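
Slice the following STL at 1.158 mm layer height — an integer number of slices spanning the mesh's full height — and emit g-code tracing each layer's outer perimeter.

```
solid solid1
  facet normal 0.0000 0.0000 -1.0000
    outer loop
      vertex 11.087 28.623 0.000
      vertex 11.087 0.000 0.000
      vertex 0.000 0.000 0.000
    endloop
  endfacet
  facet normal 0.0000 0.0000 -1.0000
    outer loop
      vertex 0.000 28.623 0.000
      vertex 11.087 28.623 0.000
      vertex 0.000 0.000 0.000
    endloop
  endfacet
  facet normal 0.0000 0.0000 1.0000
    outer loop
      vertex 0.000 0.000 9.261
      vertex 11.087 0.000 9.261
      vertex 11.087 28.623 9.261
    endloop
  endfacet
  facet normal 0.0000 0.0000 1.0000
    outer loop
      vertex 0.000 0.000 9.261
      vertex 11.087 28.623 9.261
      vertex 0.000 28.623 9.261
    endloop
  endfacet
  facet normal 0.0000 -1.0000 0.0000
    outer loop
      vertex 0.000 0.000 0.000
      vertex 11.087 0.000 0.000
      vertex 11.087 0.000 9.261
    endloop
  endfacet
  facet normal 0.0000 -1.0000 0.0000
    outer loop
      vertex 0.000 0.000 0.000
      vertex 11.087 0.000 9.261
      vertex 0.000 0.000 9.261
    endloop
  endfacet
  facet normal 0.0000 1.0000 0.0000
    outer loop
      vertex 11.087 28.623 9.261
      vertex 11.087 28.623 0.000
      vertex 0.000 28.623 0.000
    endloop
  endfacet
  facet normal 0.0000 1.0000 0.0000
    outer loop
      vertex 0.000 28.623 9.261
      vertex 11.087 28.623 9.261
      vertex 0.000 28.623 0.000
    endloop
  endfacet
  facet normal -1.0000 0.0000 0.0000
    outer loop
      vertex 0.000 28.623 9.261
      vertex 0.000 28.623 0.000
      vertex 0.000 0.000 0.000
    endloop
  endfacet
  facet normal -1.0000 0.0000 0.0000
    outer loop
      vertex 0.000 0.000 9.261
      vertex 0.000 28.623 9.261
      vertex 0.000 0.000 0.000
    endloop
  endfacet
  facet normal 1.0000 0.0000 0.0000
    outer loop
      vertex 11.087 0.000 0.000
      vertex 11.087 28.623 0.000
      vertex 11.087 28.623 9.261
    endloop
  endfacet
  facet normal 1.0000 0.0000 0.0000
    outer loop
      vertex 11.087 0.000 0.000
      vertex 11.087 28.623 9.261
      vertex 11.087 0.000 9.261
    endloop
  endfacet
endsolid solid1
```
; perimeter-only toolpath
G21 ; units = mm
G90 ; absolute positioning
G28 ; home
; layer 1
G0 Z1.158
G0 X0.000 Y0.000
G1 X11.087 Y0.000
G1 X11.087 Y28.623
G1 X0.000 Y28.623
G1 X0.000 Y0.000
; layer 2
G0 Z2.315
G0 X0.000 Y0.000
G1 X11.087 Y0.000
G1 X11.087 Y28.623
G1 X0.000 Y28.623
G1 X0.000 Y0.000
; layer 3
G0 Z3.473
G0 X0.000 Y0.000
G1 X11.087 Y0.000
G1 X11.087 Y28.623
G1 X0.000 Y28.623
G1 X0.000 Y0.000
; layer 4
G0 Z4.630
G0 X0.000 Y0.000
G1 X11.087 Y0.000
G1 X11.087 Y28.623
G1 X0.000 Y28.623
G1 X0.000 Y0.000
; layer 5
G0 Z5.788
G0 X0.000 Y0.000
G1 X11.087 Y0.000
G1 X11.087 Y28.623
G1 X0.000 Y28.623
G1 X0.000 Y0.000
; layer 6
G0 Z6.946
G0 X0.000 Y0.000
G1 X11.087 Y0.000
G1 X11.087 Y28.623
G1 X0.000 Y28.623
G1 X0.000 Y0.000
; layer 7
G0 Z8.103
G0 X0.000 Y0.000
G1 X11.087 Y0.000
G1 X11.087 Y28.623
G1 X0.000 Y28.623
G1 X0.000 Y0.000
; layer 8
G0 Z9.261
G0 X0.000 Y0.000
G1 X11.087 Y0.000
G1 X11.087 Y28.623
G1 X0.000 Y28.623
G1 X0.000 Y0.000
M2 ; end

The solid is a rectangular box, roughly 11.1 × 28.6 mm footprint and 9.26 mm tall. Slicing at Δz = 1.158 mm — 8 equal slices spanning the solid's height, so layer i sits at z = i·h/8 — gives 8 non-empty perimeters. Each is a 4-segment closed polygon; G0 lifts to the layer z and rapids to the start vertex, then G1 traces the edges.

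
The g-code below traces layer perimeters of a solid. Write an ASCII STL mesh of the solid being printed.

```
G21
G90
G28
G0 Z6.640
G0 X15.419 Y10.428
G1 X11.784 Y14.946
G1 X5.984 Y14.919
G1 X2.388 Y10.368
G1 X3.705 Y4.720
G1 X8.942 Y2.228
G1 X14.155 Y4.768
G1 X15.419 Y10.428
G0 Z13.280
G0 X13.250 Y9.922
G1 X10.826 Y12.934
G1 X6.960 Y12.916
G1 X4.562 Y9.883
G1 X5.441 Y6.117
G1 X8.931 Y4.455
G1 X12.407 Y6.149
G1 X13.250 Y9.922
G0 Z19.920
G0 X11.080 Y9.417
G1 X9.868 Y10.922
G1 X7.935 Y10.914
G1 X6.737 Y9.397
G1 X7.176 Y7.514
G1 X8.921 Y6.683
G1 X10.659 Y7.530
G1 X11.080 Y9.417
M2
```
solid part
  facet normal 0.0000 0.0000 -1.0000
    outer loop
      vertex 5.008 16.922 0.000
      vertex 12.741 16.957 0.000
      vertex 17.589 10.934 0.000
    endloop
  endfacet
  facet normal 0.0000 0.0000 -1.0000
    outer loop
      vertex 0.214 10.854 0.000
      vertex 5.008 16.922 0.000
      vertex 17.589 10.934 0.000
    endloop
  endfacet
  facet normal 0.0000 0.0000 -1.0000
    outer loop
      vertex 1.970 3.323 0.000
      vertex 0.214 10.854 0.000
      vertex 17.589 10.934 0.000
    endloop
  endfacet
  facet normal 0.0000 0.0000 -1.0000
    outer loop
      vertex 8.952 0.000 0.000
      vertex 1.970 3.323 0.000
      vertex 17.589 10.934 0.000
    endloop
  endfacet
  facet normal 0.0000 0.0000 -1.0000
    outer loop
      vertex 15.903 3.387 0.000
      vertex 8.952 0.000 0.000
      vertex 17.589 10.934 0.000
    endloop
  endfacet
  facet normal 0.7457 0.6002 0.2894
    outer loop
      vertex 17.589 10.934 0.000
      vertex 12.741 16.957 0.000
      vertex 8.911 8.911 26.560
    endloop
  endfacet
  facet normal -0.0043 0.9572 0.2894
    outer loop
      vertex 12.741 16.957 0.000
      vertex 5.008 16.922 0.000
      vertex 8.911 8.911 26.560
    endloop
  endfacet
  facet normal -0.7511 0.5934 0.2894
    outer loop
      vertex 5.008 16.922 0.000
      vertex 0.214 10.854 0.000
      vertex 8.911 8.911 26.560
    endloop
  endfacet
  facet normal -0.9322 -0.2174 0.2894
    outer loop
      vertex 0.214 10.854 0.000
      vertex 1.970 3.323 0.000
      vertex 8.911 8.911 26.560
    endloop
  endfacet
  facet normal -0.4114 -0.8643 0.2893
    outer loop
      vertex 1.970 3.323 0.000
      vertex 8.952 0.000 0.000
      vertex 8.911 8.911 26.560
    endloop
  endfacet
  facet normal 0.4193 -0.8605 0.2894
    outer loop
      vertex 8.952 0.000 0.000
      vertex 15.903 3.387 0.000
      vertex 8.911 8.911 26.560
    endloop
  endfacet
  facet normal 0.9342 -0.2087 0.2893
    outer loop
      vertex 15.903 3.387 0.000
      vertex 17.589 10.934 0.000
      vertex 8.911 8.911 26.560
    endloop
  endfacet
endsolid part

The G0 Z moves step by Δz≈6.640 mm. The G1 loops shrink linearly with z, so the solid tapers from its base footprint up to z≈26.6. Closing with a flat bottom cap and the tapered top and triangulating gives 12 facets — a regular 7-sided pyramid, base circumscribed radius ≈ 8.91 mm, apex at z ≈ 26.6 mm.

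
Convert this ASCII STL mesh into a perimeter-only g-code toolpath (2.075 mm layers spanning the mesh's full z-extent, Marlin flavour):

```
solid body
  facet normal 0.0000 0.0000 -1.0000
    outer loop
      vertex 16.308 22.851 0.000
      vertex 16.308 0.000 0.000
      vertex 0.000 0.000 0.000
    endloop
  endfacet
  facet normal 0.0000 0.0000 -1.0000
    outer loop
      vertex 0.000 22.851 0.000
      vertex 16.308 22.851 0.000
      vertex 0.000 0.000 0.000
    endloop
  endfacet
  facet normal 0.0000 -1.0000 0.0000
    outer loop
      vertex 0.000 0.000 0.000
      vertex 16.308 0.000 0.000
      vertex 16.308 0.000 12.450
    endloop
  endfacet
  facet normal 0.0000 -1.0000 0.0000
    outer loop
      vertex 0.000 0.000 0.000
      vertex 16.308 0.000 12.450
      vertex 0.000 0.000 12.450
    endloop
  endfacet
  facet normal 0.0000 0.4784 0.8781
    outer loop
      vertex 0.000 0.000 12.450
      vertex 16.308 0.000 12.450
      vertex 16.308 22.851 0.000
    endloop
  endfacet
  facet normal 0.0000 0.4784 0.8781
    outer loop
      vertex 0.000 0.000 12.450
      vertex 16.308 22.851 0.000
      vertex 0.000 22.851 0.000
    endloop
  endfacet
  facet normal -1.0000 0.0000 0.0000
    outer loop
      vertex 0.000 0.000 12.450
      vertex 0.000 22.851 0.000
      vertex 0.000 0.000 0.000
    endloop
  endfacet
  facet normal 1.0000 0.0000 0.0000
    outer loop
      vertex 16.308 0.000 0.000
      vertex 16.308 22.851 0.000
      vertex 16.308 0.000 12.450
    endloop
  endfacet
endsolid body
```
; perimeter-only toolpath
G21 ; units = mm
G90 ; absolute positioning
G28 ; home
; layer 1
G0 Z2.075
G0 X0.000 Y0.000
G1 X16.308 Y0.000
G1 X16.308 Y19.043
G1 X0.000 Y19.043
G1 X0.000 Y0.000
; layer 2
G0 Z4.150
G0 X0.000 Y0.000
G1 X16.308 Y0.000
G1 X16.308 Y15.234
G1 X0.000 Y15.234
G1 X0.000 Y0.000
; layer 3
G0 Z6.225
G0 X0.000 Y0.000
G1 X16.308 Y0.000
G1 X16.308 Y11.425
G1 X0.000 Y11.425
G1 X0.000 Y0.000
; layer 4
G0 Z8.300
G0 X0.000 Y0.000
G1 X16.308 Y0.000
G1 X16.308 Y7.617
G1 X0.000 Y7.617
G1 X0.000 Y0.000
; layer 5
G0 Z10.375
G0 X0.000 Y0.000
G1 X16.308 Y0.000
G1 X16.308 Y3.809
G1 X0.000 Y3.809
G1 X0.000 Y0.000
M2 ; end

The solid is a wedge (ramp): 16.3 × 22.9 mm base, rising to 12.4 mm along the y=0 edge and sloping linearly to z=0 at y=22.9. Slicing at Δz = 2.075 mm — 6 equal slices spanning the solid's height, so layer i sits at z = i·h/6 — gives 5 non-empty perimeters. Each is a 4-segment closed polygon; G0 lifts to the layer z and rapids to the start vertex, then G1 traces the edges. The cross-section shrinks linearly with z (the slice at the apex is degenerate and omitted).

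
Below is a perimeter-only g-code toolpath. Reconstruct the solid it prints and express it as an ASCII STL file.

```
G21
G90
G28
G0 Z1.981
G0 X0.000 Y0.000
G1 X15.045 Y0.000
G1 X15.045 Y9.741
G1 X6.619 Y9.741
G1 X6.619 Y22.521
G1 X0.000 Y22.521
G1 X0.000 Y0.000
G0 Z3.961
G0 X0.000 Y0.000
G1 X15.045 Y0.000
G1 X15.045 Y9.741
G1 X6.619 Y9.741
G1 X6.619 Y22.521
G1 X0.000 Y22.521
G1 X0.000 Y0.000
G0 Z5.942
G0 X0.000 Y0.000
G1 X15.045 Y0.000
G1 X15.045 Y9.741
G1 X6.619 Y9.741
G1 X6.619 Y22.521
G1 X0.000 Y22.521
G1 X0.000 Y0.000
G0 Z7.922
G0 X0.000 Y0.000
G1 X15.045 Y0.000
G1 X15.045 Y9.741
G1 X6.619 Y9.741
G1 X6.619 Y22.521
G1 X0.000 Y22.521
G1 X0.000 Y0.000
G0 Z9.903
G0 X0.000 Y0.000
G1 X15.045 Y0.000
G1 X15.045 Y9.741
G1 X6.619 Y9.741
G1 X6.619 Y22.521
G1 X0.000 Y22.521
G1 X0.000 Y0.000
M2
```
solid part
  facet normal 0.0000 0.0000 -1.0000
    outer loop
      vertex 15.045 9.741 0.000
      vertex 15.045 0.000 0.000
      vertex 0.000 0.000 0.000
    endloop
  endfacet
  facet normal 0.0000 0.0000 -1.0000
    outer loop
      vertex 6.619 9.741 0.000
      vertex 15.045 9.741 0.000
      vertex 0.000 0.000 0.000
    endloop
  endfacet
  facet normal 0.0000 0.0000 -1.0000
    outer loop
      vertex 6.619 22.521 0.000
      vertex 6.619 9.741 0.000
      vertex 0.000 0.000 0.000
    endloop
  endfacet
  facet normal 0.0000 0.0000 -1.0000
    outer loop
      vertex 0.000 22.521 0.000
      vertex 6.619 22.521 0.000
      vertex 0.000 0.000 0.000
    endloop
  endfacet
  facet normal 0.0000 0.0000 1.0000
    outer loop
      vertex 0.000 0.000 9.903
      vertex 15.045 0.000 9.903
      vertex 15.045 9.741 9.903
    endloop
  endfacet
  facet normal 0.0000 0.0000 1.0000
    outer loop
      vertex 0.000 0.000 9.903
      vertex 15.045 9.741 9.903
      vertex 6.619 9.741 9.903
    endloop
  endfacet
  facet normal 0.0000 0.0000 1.0000
    outer loop
      vertex 0.000 0.000 9.903
      vertex 6.619 9.741 9.903
      vertex 6.619 22.521 9.903
    endloop
  endfacet
  facet normal 0.0000 0.0000 1.0000
    outer loop
      vertex 0.000 0.000 9.903
      vertex 6.619 22.521 9.903
      vertex 0.000 22.521 9.903
    endloop
  endfacet
  facet normal 0.0000 -1.0000 0.0000
    outer loop
      vertex 0.000 0.000 0.000
      vertex 15.045 0.000 0.000
      vertex 15.045 0.000 9.903
    endloop
  endfacet
  facet normal 0.0000 -1.0000 0.0000
    outer loop
      vertex 0.000 0.000 0.000
      vertex 15.045 0.000 9.903
      vertex 0.000 0.000 9.903
    endloop
  endfacet
  facet normal 1.0000 0.0000 0.0000
    outer loop
      vertex 15.045 0.000 0.000
      vertex 15.045 9.741 0.000
      vertex 15.045 9.741 9.903
    endloop
  endfacet
  facet normal 1.0000 0.0000 0.0000
    outer loop
      vertex 15.045 0.000 0.000
      vertex 15.045 9.741 9.903
      vertex 15.045 0.000 9.903
    endloop
  endfacet
  facet normal 0.0000 1.0000 0.0000
    outer loop
      vertex 15.045 9.741 0.000
      vertex 6.619 9.741 0.000
      vertex 6.619 9.741 9.903
    endloop
  endfacet
  facet normal 0.0000 1.0000 0.0000
    outer loop
      vertex 15.045 9.741 0.000
      vertex 6.619 9.741 9.903
      vertex 15.045 9.741 9.903
    endloop
  endfacet
  facet normal 1.0000 0.0000 0.0000
    outer loop
      vertex 6.619 9.741 0.000
      vertex 6.619 22.521 0.000
      vertex 6.619 22.521 9.903
    endloop
  endfacet
  facet normal 1.0000 0.0000 0.0000
    outer loop
      vertex 6.619 9.741 0.000
      vertex 6.619 22.521 9.903
      vertex 6.619 9.741 9.903
    endloop
  endfacet
  facet normal 0.0000 1.0000 0.0000
    outer loop
      vertex 6.619 22.521 0.000
      vertex 0.000 22.521 0.000
      vertex 0.000 22.521 9.903
    endloop
  endfacet
  facet normal 0.0000 1.0000 0.0000
    outer loop
      vertex 6.619 22.521 0.000
      vertex 0.000 22.521 9.903
      vertex 6.619 22.521 9.903
    endloop
  endfacet
  facet normal -1.0000 0.0000 0.0000
    outer loop
      vertex 0.000 22.521 0.000
      vertex 0.000 0.000 0.000
      vertex 0.000 0.000 9.903
    endloop
  endfacet
  facet normal -1.0000 0.0000 0.0000
    outer loop
      vertex 0.000 22.521 0.000
      vertex 0.000 0.000 9.903
      vertex 0.000 22.521 9.903
    endloop
  endfacet
endsolid part

The G0 Z moves step by Δz≈1.981 mm. Every layer's G1 loop is the same polygon, so the solid is a straight extrusion of it from z=0 to z≈9.9. Closing with flat bottom and top caps and triangulating gives 20 facets — an L-shaped prism: outer 15 × 22.5 mm, arm thicknesses ≈ 9.74 mm (horizontal) and 6.62 mm (vertical), extruded 9.9 mm in z.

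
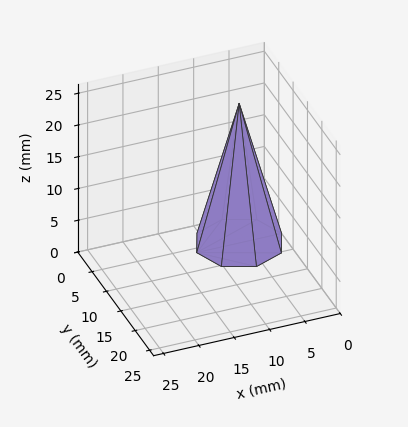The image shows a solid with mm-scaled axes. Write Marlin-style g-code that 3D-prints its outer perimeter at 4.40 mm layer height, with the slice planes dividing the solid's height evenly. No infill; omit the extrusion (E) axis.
Reading the render: the shape is a regular 8-sided pyramid, base circumscribed radius ≈ 6 mm, apex at z ≈ 22 mm (dimensions read to the nearest mm from the axis ticks). For the g-code, the solid's height is divided into equal slices at the stated Δz and each level perimeter traced with G1 moves after a G0 lift.

; perimeter-only toolpath
G21 ; units = mm
G90 ; absolute positioning
G28 ; home
; layer 1
G0 Z4.40
G0 X10.80 Y6.00
G1 X9.39 Y9.39
G1 X6.00 Y10.80
G1 X2.61 Y9.39
G1 X1.20 Y6.00
G1 X2.61 Y2.61
G1 X6.00 Y1.20
G1 X9.39 Y2.61
G1 X10.80 Y6.00
; layer 2
G0 Z8.80
G0 X9.60 Y6.00
G1 X8.54 Y8.54
G1 X6.00 Y9.60
G1 X3.46 Y8.54
G1 X2.40 Y6.00
G1 X3.46 Y3.46
G1 X6.00 Y2.40
G1 X8.54 Y3.46
G1 X9.60 Y6.00
; layer 3
G0 Z13.20
G0 X8.40 Y6.00
G1 X7.70 Y7.70
G1 X6.00 Y8.40
G1 X4.30 Y7.70
G1 X3.60 Y6.00
G1 X4.30 Y4.30
G1 X6.00 Y3.60
G1 X7.70 Y4.30
G1 X8.40 Y6.00
; layer 4
G0 Z17.60
G0 X7.20 Y6.00
G1 X6.85 Y6.85
G1 X6.00 Y7.20
G1 X5.15 Y6.85
G1 X4.80 Y6.00
G1 X5.15 Y5.15
G1 X6.00 Y4.80
G1 X6.85 Y5.15
G1 X7.20 Y6.00
M2 ; end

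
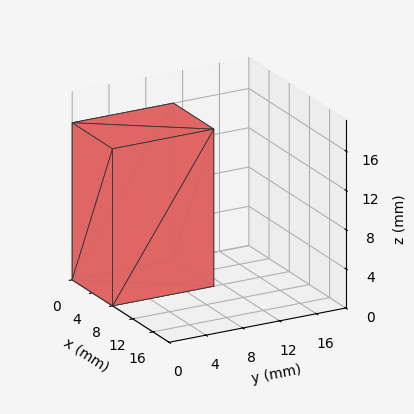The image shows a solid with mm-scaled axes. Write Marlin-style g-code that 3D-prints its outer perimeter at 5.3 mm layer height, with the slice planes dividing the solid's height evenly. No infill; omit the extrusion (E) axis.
Reading the render: the shape is a rectangular box, roughly 8 × 11 mm footprint and 16 mm tall (dimensions read to the nearest mm from the axis ticks). For the g-code, the solid's height is divided into equal slices at the stated Δz and each level perimeter traced with G1 moves after a G0 lift.

; perimeter-only toolpath
G21 ; units = mm
G90 ; absolute positioning
G28 ; home
; layer 1
G0 Z5.3
G0 X0.0 Y0.0
G1 X8.0 Y0.0
G1 X8.0 Y11.0
G1 X0.0 Y11.0
G1 X0.0 Y0.0
; layer 2
G0 Z10.7
G0 X0.0 Y0.0
G1 X8.0 Y0.0
G1 X8.0 Y11.0
G1 X0.0 Y11.0
G1 X0.0 Y0.0
; layer 3
G0 Z16.0
G0 X0.0 Y0.0
G1 X8.0 Y0.0
G1 X8.0 Y11.0
G1 X0.0 Y11.0
G1 X0.0 Y0.0
M2 ; end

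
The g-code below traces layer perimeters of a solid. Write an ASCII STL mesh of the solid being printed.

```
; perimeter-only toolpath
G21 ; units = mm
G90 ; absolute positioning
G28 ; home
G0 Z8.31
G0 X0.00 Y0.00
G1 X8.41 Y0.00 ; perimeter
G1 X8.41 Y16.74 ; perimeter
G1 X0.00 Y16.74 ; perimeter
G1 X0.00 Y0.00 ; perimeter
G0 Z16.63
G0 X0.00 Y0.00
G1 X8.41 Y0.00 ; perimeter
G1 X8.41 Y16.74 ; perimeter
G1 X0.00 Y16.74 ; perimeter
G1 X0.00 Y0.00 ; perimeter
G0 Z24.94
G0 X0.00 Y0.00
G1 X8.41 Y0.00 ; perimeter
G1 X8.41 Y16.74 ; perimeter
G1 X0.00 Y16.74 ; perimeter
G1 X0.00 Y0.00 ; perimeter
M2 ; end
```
solid part
  facet normal 0.0000 0.0000 -1.0000
    outer loop
      vertex 8.41 16.74 0.00
      vertex 8.41 0.00 0.00
      vertex 0.00 0.00 0.00
    endloop
  endfacet
  facet normal 0.0000 0.0000 -1.0000
    outer loop
      vertex 0.00 16.74 0.00
      vertex 8.41 16.74 0.00
      vertex 0.00 0.00 0.00
    endloop
  endfacet
  facet normal 0.0000 0.0000 1.0000
    outer loop
      vertex 0.00 0.00 24.94
      vertex 8.41 0.00 24.94
      vertex 8.41 16.74 24.94
    endloop
  endfacet
  facet normal 0.0000 0.0000 1.0000
    outer loop
      vertex 0.00 0.00 24.94
      vertex 8.41 16.74 24.94
      vertex 0.00 16.74 24.94
    endloop
  endfacet
  facet normal 0.0000 -1.0000 0.0000
    outer loop
      vertex 0.00 0.00 0.00
      vertex 8.41 0.00 0.00
      vertex 8.41 0.00 24.94
    endloop
  endfacet
  facet normal 0.0000 -1.0000 0.0000
    outer loop
      vertex 0.00 0.00 0.00
      vertex 8.41 0.00 24.94
      vertex 0.00 0.00 24.94
    endloop
  endfacet
  facet normal 0.0000 1.0000 0.0000
    outer loop
      vertex 8.41 16.74 24.94
      vertex 8.41 16.74 0.00
      vertex 0.00 16.74 0.00
    endloop
  endfacet
  facet normal 0.0000 1.0000 0.0000
    outer loop
      vertex 0.00 16.74 24.94
      vertex 8.41 16.74 24.94
      vertex 0.00 16.74 0.00
    endloop
  endfacet
  facet normal -1.0000 0.0000 0.0000
    outer loop
      vertex 0.00 16.74 24.94
      vertex 0.00 16.74 0.00
      vertex 0.00 0.00 0.00
    endloop
  endfacet
  facet normal -1.0000 0.0000 0.0000
    outer loop
      vertex 0.00 0.00 24.94
      vertex 0.00 16.74 24.94
      vertex 0.00 0.00 0.00
    endloop
  endfacet
  facet normal 1.0000 0.0000 0.0000
    outer loop
      vertex 8.41 0.00 0.00
      vertex 8.41 16.74 0.00
      vertex 8.41 16.74 24.94
    endloop
  endfacet
  facet normal 1.0000 0.0000 0.0000
    outer loop
      vertex 8.41 0.00 0.00
      vertex 8.41 16.74 24.94
      vertex 8.41 0.00 24.94
    endloop
  endfacet
endsolid part

The G0 Z moves step by Δz≈8.31 mm. Every layer's G1 loop is the same polygon, so the solid is a straight extrusion of it from z=0 to z≈24.9. Closing with flat bottom and top caps and triangulating gives 12 facets — a rectangular box, roughly 8.41 × 16.7 mm footprint and 24.9 mm tall.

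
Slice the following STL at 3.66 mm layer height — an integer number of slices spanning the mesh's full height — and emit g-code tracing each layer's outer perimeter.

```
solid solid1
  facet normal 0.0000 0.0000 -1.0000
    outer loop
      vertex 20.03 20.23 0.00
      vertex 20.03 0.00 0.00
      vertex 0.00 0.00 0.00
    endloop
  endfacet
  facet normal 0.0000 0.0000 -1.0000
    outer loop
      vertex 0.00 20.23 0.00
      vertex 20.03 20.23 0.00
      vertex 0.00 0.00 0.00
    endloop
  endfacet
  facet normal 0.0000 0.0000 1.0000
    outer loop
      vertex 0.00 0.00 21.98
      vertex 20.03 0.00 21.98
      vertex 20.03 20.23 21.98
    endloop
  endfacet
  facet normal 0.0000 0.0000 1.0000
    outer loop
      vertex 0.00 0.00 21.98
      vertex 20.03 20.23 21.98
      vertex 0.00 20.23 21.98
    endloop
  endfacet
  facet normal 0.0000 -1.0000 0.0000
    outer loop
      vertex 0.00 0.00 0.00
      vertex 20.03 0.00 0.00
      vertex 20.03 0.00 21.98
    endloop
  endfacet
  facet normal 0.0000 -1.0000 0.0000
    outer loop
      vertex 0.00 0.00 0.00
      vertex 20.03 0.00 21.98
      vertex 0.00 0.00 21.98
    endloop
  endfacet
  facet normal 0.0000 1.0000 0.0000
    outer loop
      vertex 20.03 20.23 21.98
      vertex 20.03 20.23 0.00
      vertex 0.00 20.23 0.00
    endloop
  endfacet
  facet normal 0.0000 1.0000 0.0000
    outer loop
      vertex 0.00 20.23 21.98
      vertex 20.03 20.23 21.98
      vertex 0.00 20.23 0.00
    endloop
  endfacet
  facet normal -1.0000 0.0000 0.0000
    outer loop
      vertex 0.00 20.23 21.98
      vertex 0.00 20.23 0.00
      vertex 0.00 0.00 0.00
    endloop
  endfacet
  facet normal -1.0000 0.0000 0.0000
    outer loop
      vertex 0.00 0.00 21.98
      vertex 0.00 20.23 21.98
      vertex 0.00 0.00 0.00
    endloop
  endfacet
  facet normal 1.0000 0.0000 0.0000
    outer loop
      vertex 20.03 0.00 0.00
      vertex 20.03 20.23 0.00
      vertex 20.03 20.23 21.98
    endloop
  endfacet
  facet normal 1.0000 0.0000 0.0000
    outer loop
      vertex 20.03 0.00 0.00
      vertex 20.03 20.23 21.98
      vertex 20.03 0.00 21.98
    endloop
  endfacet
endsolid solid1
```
; perimeter-only toolpath
G21 ; units = mm
G90 ; absolute positioning
G28 ; home
; layer 1
G0 Z3.66
G0 X0.00 Y0.00
G1 X20.03 Y0.00
G1 X20.03 Y20.23
G1 X0.00 Y20.23
G1 X0.00 Y0.00
; layer 2
G0 Z7.33
G0 X0.00 Y0.00
G1 X20.03 Y0.00
G1 X20.03 Y20.23
G1 X0.00 Y20.23
G1 X0.00 Y0.00
; layer 3
G0 Z10.99
G0 X0.00 Y0.00
G1 X20.03 Y0.00
G1 X20.03 Y20.23
G1 X0.00 Y20.23
G1 X0.00 Y0.00
; layer 4
G0 Z14.65
G0 X0.00 Y0.00
G1 X20.03 Y0.00
G1 X20.03 Y20.23
G1 X0.00 Y20.23
G1 X0.00 Y0.00
; layer 5
G0 Z18.32
G0 X0.00 Y0.00
G1 X20.03 Y0.00
G1 X20.03 Y20.23
G1 X0.00 Y20.23
G1 X0.00 Y0.00
; layer 6
G0 Z21.98
G0 X0.00 Y0.00
G1 X20.03 Y0.00
G1 X20.03 Y20.23
G1 X0.00 Y20.23
G1 X0.00 Y0.00
M2 ; end

The solid is a rectangular box, roughly 20 × 20.2 mm footprint and 22 mm tall. Slicing at Δz = 3.66 mm — 6 equal slices spanning the solid's height, so layer i sits at z = i·h/6 — gives 6 non-empty perimeters. Each is a 4-segment closed polygon; G0 lifts to the layer z and rapids to the start vertex, then G1 traces the edges.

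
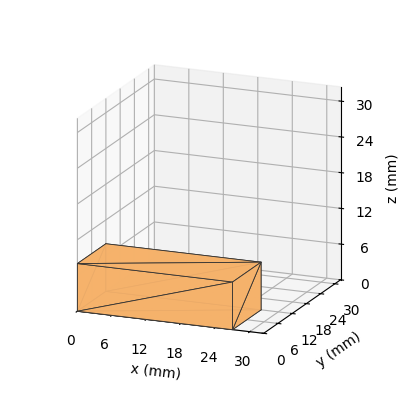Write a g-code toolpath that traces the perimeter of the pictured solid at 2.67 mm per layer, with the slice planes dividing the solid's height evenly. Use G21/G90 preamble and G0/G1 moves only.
Reading the render: the shape is a rectangular box, roughly 27 × 12 mm footprint and 8 mm tall (dimensions read to the nearest mm from the axis ticks). For the g-code, the solid's height is divided into equal slices at the stated Δz and each level perimeter traced with G1 moves after a G0 lift.

; perimeter-only toolpath
G21 ; units = mm
G90 ; absolute positioning
G28 ; home
; layer 1
G0 Z2.67
G0 X0.00 Y0.00
G1 X27.00 Y0.00
G1 X27.00 Y12.00
G1 X0.00 Y12.00
G1 X0.00 Y0.00
; layer 2
G0 Z5.33
G0 X0.00 Y0.00
G1 X27.00 Y0.00
G1 X27.00 Y12.00
G1 X0.00 Y12.00
G1 X0.00 Y0.00
; layer 3
G0 Z8.00
G0 X0.00 Y0.00
G1 X27.00 Y0.00
G1 X27.00 Y12.00
G1 X0.00 Y12.00
G1 X0.00 Y0.00
M2 ; end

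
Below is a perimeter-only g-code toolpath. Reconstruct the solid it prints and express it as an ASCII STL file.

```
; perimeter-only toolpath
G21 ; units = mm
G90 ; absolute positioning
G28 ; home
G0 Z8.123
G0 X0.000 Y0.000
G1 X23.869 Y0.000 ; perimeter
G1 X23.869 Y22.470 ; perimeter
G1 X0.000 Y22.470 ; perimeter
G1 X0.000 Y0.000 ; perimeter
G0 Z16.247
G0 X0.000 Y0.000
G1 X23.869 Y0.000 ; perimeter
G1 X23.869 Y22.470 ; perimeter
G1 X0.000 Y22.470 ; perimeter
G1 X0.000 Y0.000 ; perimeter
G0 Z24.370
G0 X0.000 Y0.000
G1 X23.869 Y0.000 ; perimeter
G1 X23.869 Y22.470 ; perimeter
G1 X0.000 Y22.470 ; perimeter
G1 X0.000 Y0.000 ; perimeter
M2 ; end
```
solid part
  facet normal 0.0000 0.0000 -1.0000
    outer loop
      vertex 23.869 22.470 0.000
      vertex 23.869 0.000 0.000
      vertex 0.000 0.000 0.000
    endloop
  endfacet
  facet normal 0.0000 0.0000 -1.0000
    outer loop
      vertex 0.000 22.470 0.000
      vertex 23.869 22.470 0.000
      vertex 0.000 0.000 0.000
    endloop
  endfacet
  facet normal 0.0000 0.0000 1.0000
    outer loop
      vertex 0.000 0.000 24.370
      vertex 23.869 0.000 24.370
      vertex 23.869 22.470 24.370
    endloop
  endfacet
  facet normal 0.0000 0.0000 1.0000
    outer loop
      vertex 0.000 0.000 24.370
      vertex 23.869 22.470 24.370
      vertex 0.000 22.470 24.370
    endloop
  endfacet
  facet normal 0.0000 -1.0000 0.0000
    outer loop
      vertex 0.000 0.000 0.000
      vertex 23.869 0.000 0.000
      vertex 23.869 0.000 24.370
    endloop
  endfacet
  facet normal 0.0000 -1.0000 0.0000
    outer loop
      vertex 0.000 0.000 0.000
      vertex 23.869 0.000 24.370
      vertex 0.000 0.000 24.370
    endloop
  endfacet
  facet normal 0.0000 1.0000 0.0000
    outer loop
      vertex 23.869 22.470 24.370
      vertex 23.869 22.470 0.000
      vertex 0.000 22.470 0.000
    endloop
  endfacet
  facet normal 0.0000 1.0000 0.0000
    outer loop
      vertex 0.000 22.470 24.370
      vertex 23.869 22.470 24.370
      vertex 0.000 22.470 0.000
    endloop
  endfacet
  facet normal -1.0000 0.0000 0.0000
    outer loop
      vertex 0.000 22.470 24.370
      vertex 0.000 22.470 0.000
      vertex 0.000 0.000 0.000
    endloop
  endfacet
  facet normal -1.0000 0.0000 0.0000
    outer loop
      vertex 0.000 0.000 24.370
      vertex 0.000 22.470 24.370
      vertex 0.000 0.000 0.000
    endloop
  endfacet
  facet normal 1.0000 0.0000 0.0000
    outer loop
      vertex 23.869 0.000 0.000
      vertex 23.869 22.470 0.000
      vertex 23.869 22.470 24.370
    endloop
  endfacet
  facet normal 1.0000 0.0000 0.0000
    outer loop
      vertex 23.869 0.000 0.000
      vertex 23.869 22.470 24.370
      vertex 23.869 0.000 24.370
    endloop
  endfacet
endsolid part

The G0 Z moves step by Δz≈8.123 mm. Every layer's G1 loop is the same polygon, so the solid is a straight extrusion of it from z=0 to z≈24.4. Closing with flat bottom and top caps and triangulating gives 12 facets — a rectangular box, roughly 23.9 × 22.5 mm footprint and 24.4 mm tall.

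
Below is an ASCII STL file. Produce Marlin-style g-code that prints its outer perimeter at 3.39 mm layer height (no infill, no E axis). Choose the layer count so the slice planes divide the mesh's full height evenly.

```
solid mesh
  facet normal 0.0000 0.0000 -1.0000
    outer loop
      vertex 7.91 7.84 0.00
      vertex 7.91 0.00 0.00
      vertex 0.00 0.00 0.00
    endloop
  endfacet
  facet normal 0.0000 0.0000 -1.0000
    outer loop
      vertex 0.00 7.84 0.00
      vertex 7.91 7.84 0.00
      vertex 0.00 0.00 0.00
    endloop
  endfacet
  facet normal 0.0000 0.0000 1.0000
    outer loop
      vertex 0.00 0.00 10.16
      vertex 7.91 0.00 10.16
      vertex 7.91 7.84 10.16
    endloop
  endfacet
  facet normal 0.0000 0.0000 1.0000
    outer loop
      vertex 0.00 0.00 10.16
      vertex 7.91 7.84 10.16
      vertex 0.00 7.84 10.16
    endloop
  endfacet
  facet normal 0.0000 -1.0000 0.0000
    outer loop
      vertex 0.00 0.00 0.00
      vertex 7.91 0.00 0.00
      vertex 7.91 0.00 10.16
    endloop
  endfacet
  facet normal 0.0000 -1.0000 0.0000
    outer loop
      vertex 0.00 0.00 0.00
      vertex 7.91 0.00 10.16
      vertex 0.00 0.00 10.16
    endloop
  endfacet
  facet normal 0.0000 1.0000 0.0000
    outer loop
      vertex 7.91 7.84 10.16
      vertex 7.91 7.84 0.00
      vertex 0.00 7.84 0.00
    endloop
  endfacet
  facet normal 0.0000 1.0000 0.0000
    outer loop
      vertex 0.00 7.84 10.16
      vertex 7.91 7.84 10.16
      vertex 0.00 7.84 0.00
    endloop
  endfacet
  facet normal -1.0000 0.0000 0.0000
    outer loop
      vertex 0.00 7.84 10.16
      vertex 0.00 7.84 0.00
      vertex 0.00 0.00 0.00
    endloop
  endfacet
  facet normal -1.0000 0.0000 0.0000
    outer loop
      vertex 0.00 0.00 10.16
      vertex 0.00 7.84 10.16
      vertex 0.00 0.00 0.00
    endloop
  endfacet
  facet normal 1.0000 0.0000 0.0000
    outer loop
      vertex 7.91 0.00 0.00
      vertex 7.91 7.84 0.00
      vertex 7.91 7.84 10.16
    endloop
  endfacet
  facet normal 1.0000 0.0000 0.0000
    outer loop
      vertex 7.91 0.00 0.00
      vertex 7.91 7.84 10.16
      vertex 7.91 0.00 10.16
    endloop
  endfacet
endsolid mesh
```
; perimeter-only toolpath
G21 ; units = mm
G90 ; absolute positioning
G28 ; home
; layer 1
G0 Z3.39
G0 X0.00 Y0.00
G1 X7.91 Y0.00
G1 X7.91 Y7.84
G1 X0.00 Y7.84
G1 X0.00 Y0.00
; layer 2
G0 Z6.77
G0 X0.00 Y0.00
G1 X7.91 Y0.00
G1 X7.91 Y7.84
G1 X0.00 Y7.84
G1 X0.00 Y0.00
; layer 3
G0 Z10.16
G0 X0.00 Y0.00
G1 X7.91 Y0.00
G1 X7.91 Y7.84
G1 X0.00 Y7.84
G1 X0.00 Y0.00
M2 ; end

The solid is a rectangular box, roughly 7.91 × 7.84 mm footprint and 10.2 mm tall. Slicing at Δz = 3.39 mm — 3 equal slices spanning the solid's height, so layer i sits at z = i·h/3 — gives 3 non-empty perimeters. Each is a 4-segment closed polygon; G0 lifts to the layer z and rapids to the start vertex, then G1 traces the edges.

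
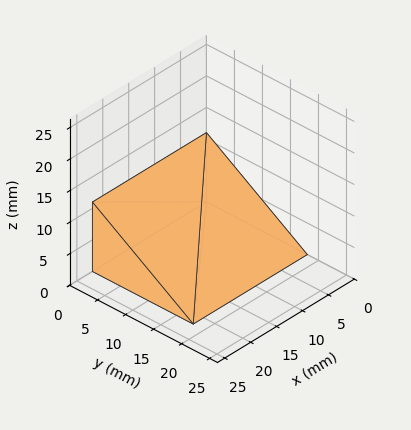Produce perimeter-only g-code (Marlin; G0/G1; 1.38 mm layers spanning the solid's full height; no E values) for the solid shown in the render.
Reading the render: the shape is a wedge (ramp): 22 × 18 mm base, rising to 11 mm along the y=0 edge and sloping linearly to z=0 at y=18 (dimensions read to the nearest mm from the axis ticks). For the g-code, the solid's height is divided into equal slices at the stated Δz and each level perimeter traced with G1 moves after a G0 lift.

; perimeter-only toolpath
G21 ; units = mm
G90 ; absolute positioning
G28 ; home
; layer 1
G0 Z1.38
G0 X0.00 Y0.00
G1 X22.00 Y0.00
G1 X22.00 Y15.75
G1 X0.00 Y15.75
G1 X0.00 Y0.00
; layer 2
G0 Z2.75
G0 X0.00 Y0.00
G1 X22.00 Y0.00
G1 X22.00 Y13.50
G1 X0.00 Y13.50
G1 X0.00 Y0.00
; layer 3
G0 Z4.12
G0 X0.00 Y0.00
G1 X22.00 Y0.00
G1 X22.00 Y11.25
G1 X0.00 Y11.25
G1 X0.00 Y0.00
; layer 4
G0 Z5.50
G0 X0.00 Y0.00
G1 X22.00 Y0.00
G1 X22.00 Y9.00
G1 X0.00 Y9.00
G1 X0.00 Y0.00
; layer 5
G0 Z6.88
G0 X0.00 Y0.00
G1 X22.00 Y0.00
G1 X22.00 Y6.75
G1 X0.00 Y6.75
G1 X0.00 Y0.00
; layer 6
G0 Z8.25
G0 X0.00 Y0.00
G1 X22.00 Y0.00
G1 X22.00 Y4.50
G1 X0.00 Y4.50
G1 X0.00 Y0.00
; layer 7
G0 Z9.62
G0 X0.00 Y0.00
G1 X22.00 Y0.00
G1 X22.00 Y2.25
G1 X0.00 Y2.25
G1 X0.00 Y0.00
M2 ; end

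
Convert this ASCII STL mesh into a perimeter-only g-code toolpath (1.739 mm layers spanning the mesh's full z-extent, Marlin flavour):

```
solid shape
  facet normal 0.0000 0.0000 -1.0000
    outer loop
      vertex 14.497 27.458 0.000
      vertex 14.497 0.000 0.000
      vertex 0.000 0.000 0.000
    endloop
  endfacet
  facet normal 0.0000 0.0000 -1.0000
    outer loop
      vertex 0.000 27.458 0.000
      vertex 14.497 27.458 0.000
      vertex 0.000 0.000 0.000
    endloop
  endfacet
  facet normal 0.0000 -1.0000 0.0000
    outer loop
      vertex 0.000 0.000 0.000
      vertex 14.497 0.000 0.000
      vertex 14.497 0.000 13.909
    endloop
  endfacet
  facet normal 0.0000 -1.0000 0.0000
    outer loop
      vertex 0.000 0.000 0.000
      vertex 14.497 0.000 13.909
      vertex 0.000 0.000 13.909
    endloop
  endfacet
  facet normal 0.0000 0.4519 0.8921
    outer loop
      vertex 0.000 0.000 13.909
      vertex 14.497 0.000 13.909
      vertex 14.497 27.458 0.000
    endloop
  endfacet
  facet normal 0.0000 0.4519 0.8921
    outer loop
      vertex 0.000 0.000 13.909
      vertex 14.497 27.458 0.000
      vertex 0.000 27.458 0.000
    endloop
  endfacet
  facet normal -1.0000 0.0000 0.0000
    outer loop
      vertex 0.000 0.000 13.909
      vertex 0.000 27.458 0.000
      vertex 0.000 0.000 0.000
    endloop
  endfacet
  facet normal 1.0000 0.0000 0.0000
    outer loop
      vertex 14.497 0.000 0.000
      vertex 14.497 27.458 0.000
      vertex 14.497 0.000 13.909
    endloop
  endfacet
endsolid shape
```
; perimeter-only toolpath
G21 ; units = mm
G90 ; absolute positioning
G28 ; home
; layer 1
G0 Z1.739
G0 X0.000 Y0.000
G1 X14.497 Y0.000
G1 X14.497 Y24.026
G1 X0.000 Y24.026
G1 X0.000 Y0.000
; layer 2
G0 Z3.477
G0 X0.000 Y0.000
G1 X14.497 Y0.000
G1 X14.497 Y20.593
G1 X0.000 Y20.593
G1 X0.000 Y0.000
; layer 3
G0 Z5.216
G0 X0.000 Y0.000
G1 X14.497 Y0.000
G1 X14.497 Y17.161
G1 X0.000 Y17.161
G1 X0.000 Y0.000
; layer 4
G0 Z6.955
G0 X0.000 Y0.000
G1 X14.497 Y0.000
G1 X14.497 Y13.729
G1 X0.000 Y13.729
G1 X0.000 Y0.000
; layer 5
G0 Z8.693
G0 X0.000 Y0.000
G1 X14.497 Y0.000
G1 X14.497 Y10.297
G1 X0.000 Y10.297
G1 X0.000 Y0.000
; layer 6
G0 Z10.432
G0 X0.000 Y0.000
G1 X14.497 Y0.000
G1 X14.497 Y6.864
G1 X0.000 Y6.864
G1 X0.000 Y0.000
; layer 7
G0 Z12.170
G0 X0.000 Y0.000
G1 X14.497 Y0.000
G1 X14.497 Y3.432
G1 X0.000 Y3.432
G1 X0.000 Y0.000
M2 ; end

The solid is a wedge (ramp): 14.5 × 27.5 mm base, rising to 13.9 mm along the y=0 edge and sloping linearly to z=0 at y=27.5. Slicing at Δz = 1.739 mm — 8 equal slices spanning the solid's height, so layer i sits at z = i·h/8 — gives 7 non-empty perimeters. Each is a 4-segment closed polygon; G0 lifts to the layer z and rapids to the start vertex, then G1 traces the edges. The cross-section shrinks linearly with z (the slice at the apex is degenerate and omitted).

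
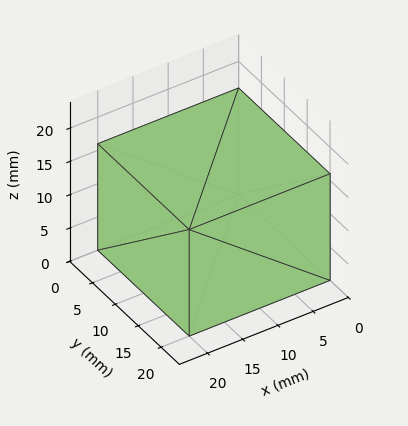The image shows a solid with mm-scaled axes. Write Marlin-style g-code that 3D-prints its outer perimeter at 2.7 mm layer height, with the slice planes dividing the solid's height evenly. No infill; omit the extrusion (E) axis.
Reading the render: the shape is a rectangular box, roughly 20 × 20 mm footprint and 16 mm tall (dimensions read to the nearest mm from the axis ticks). For the g-code, the solid's height is divided into equal slices at the stated Δz and each level perimeter traced with G1 moves after a G0 lift.

; perimeter-only toolpath
G21 ; units = mm
G90 ; absolute positioning
G28 ; home
; layer 1
G0 Z2.7
G0 X0.0 Y0.0
G1 X20.0 Y0.0
G1 X20.0 Y20.0
G1 X0.0 Y20.0
G1 X0.0 Y0.0
; layer 2
G0 Z5.3
G0 X0.0 Y0.0
G1 X20.0 Y0.0
G1 X20.0 Y20.0
G1 X0.0 Y20.0
G1 X0.0 Y0.0
; layer 3
G0 Z8.0
G0 X0.0 Y0.0
G1 X20.0 Y0.0
G1 X20.0 Y20.0
G1 X0.0 Y20.0
G1 X0.0 Y0.0
; layer 4
G0 Z10.7
G0 X0.0 Y0.0
G1 X20.0 Y0.0
G1 X20.0 Y20.0
G1 X0.0 Y20.0
G1 X0.0 Y0.0
; layer 5
G0 Z13.3
G0 X0.0 Y0.0
G1 X20.0 Y0.0
G1 X20.0 Y20.0
G1 X0.0 Y20.0
G1 X0.0 Y0.0
; layer 6
G0 Z16.0
G0 X0.0 Y0.0
G1 X20.0 Y0.0
G1 X20.0 Y20.0
G1 X0.0 Y20.0
G1 X0.0 Y0.0
M2 ; end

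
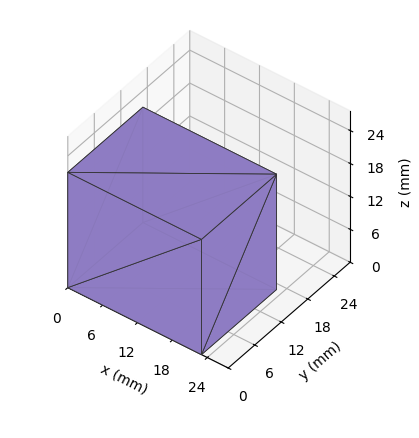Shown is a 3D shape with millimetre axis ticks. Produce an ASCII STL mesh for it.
Reading the render: the shape is a rectangular box, roughly 23 × 17 mm footprint and 21 mm tall (dimensions read to the nearest mm from the axis ticks). For the STL, each face is triangulated and given an outward normal.

solid part
  facet normal 0.0000 0.0000 -1.0000
    outer loop
      vertex 23.000 17.000 0.000
      vertex 23.000 0.000 0.000
      vertex 0.000 0.000 0.000
    endloop
  endfacet
  facet normal 0.0000 0.0000 -1.0000
    outer loop
      vertex 0.000 17.000 0.000
      vertex 23.000 17.000 0.000
      vertex 0.000 0.000 0.000
    endloop
  endfacet
  facet normal 0.0000 0.0000 1.0000
    outer loop
      vertex 0.000 0.000 21.000
      vertex 23.000 0.000 21.000
      vertex 23.000 17.000 21.000
    endloop
  endfacet
  facet normal 0.0000 0.0000 1.0000
    outer loop
      vertex 0.000 0.000 21.000
      vertex 23.000 17.000 21.000
      vertex 0.000 17.000 21.000
    endloop
  endfacet
  facet normal 0.0000 -1.0000 0.0000
    outer loop
      vertex 0.000 0.000 0.000
      vertex 23.000 0.000 0.000
      vertex 23.000 0.000 21.000
    endloop
  endfacet
  facet normal 0.0000 -1.0000 0.0000
    outer loop
      vertex 0.000 0.000 0.000
      vertex 23.000 0.000 21.000
      vertex 0.000 0.000 21.000
    endloop
  endfacet
  facet normal 0.0000 1.0000 0.0000
    outer loop
      vertex 23.000 17.000 21.000
      vertex 23.000 17.000 0.000
      vertex 0.000 17.000 0.000
    endloop
  endfacet
  facet normal 0.0000 1.0000 0.0000
    outer loop
      vertex 0.000 17.000 21.000
      vertex 23.000 17.000 21.000
      vertex 0.000 17.000 0.000
    endloop
  endfacet
  facet normal -1.0000 0.0000 0.0000
    outer loop
      vertex 0.000 17.000 21.000
      vertex 0.000 17.000 0.000
      vertex 0.000 0.000 0.000
    endloop
  endfacet
  facet normal -1.0000 0.0000 0.0000
    outer loop
      vertex 0.000 0.000 21.000
      vertex 0.000 17.000 21.000
      vertex 0.000 0.000 0.000
    endloop
  endfacet
  facet normal 1.0000 0.0000 0.0000
    outer loop
      vertex 23.000 0.000 0.000
      vertex 23.000 17.000 0.000
      vertex 23.000 17.000 21.000
    endloop
  endfacet
  facet normal 1.0000 0.0000 0.0000
    outer loop
      vertex 23.000 0.000 0.000
      vertex 23.000 17.000 21.000
      vertex 23.000 0.000 21.000
    endloop
  endfacet
endsolid part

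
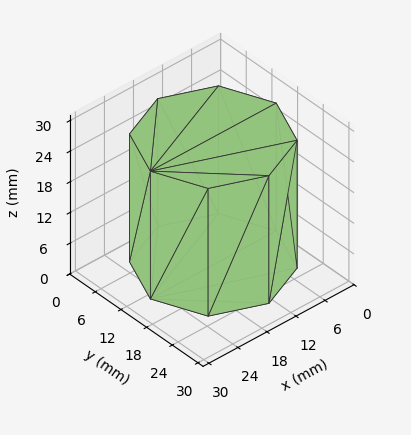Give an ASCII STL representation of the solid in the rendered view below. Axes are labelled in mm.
Reading the render: the shape is a regular 8-sided prism (a cylinder approximated with 8 flat sides), circumscribed radius ≈ 13 mm, height ≈ 25 mm (dimensions read to the nearest mm from the axis ticks). For the STL, each face is triangulated and given an outward normal.

solid part
  facet normal 0.0000 0.0000 -1.0000
    outer loop
      vertex 13.000 26.000 0.000
      vertex 22.192 22.192 0.000
      vertex 26.000 13.000 0.000
    endloop
  endfacet
  facet normal 0.0000 0.0000 -1.0000
    outer loop
      vertex 3.808 22.192 0.000
      vertex 13.000 26.000 0.000
      vertex 26.000 13.000 0.000
    endloop
  endfacet
  facet normal 0.0000 0.0000 -1.0000
    outer loop
      vertex 0.000 13.000 0.000
      vertex 3.808 22.192 0.000
      vertex 26.000 13.000 0.000
    endloop
  endfacet
  facet normal 0.0000 0.0000 -1.0000
    outer loop
      vertex 3.808 3.808 0.000
      vertex 0.000 13.000 0.000
      vertex 26.000 13.000 0.000
    endloop
  endfacet
  facet normal 0.0000 0.0000 -1.0000
    outer loop
      vertex 13.000 0.000 0.000
      vertex 3.808 3.808 0.000
      vertex 26.000 13.000 0.000
    endloop
  endfacet
  facet normal 0.0000 0.0000 -1.0000
    outer loop
      vertex 22.192 3.808 0.000
      vertex 13.000 0.000 0.000
      vertex 26.000 13.000 0.000
    endloop
  endfacet
  facet normal 0.0000 0.0000 1.0000
    outer loop
      vertex 26.000 13.000 25.000
      vertex 22.192 22.192 25.000
      vertex 13.000 26.000 25.000
    endloop
  endfacet
  facet normal 0.0000 0.0000 1.0000
    outer loop
      vertex 26.000 13.000 25.000
      vertex 13.000 26.000 25.000
      vertex 3.808 22.192 25.000
    endloop
  endfacet
  facet normal 0.0000 0.0000 1.0000
    outer loop
      vertex 26.000 13.000 25.000
      vertex 3.808 22.192 25.000
      vertex 0.000 13.000 25.000
    endloop
  endfacet
  facet normal 0.0000 0.0000 1.0000
    outer loop
      vertex 26.000 13.000 25.000
      vertex 0.000 13.000 25.000
      vertex 3.808 3.808 25.000
    endloop
  endfacet
  facet normal 0.0000 0.0000 1.0000
    outer loop
      vertex 26.000 13.000 25.000
      vertex 3.808 3.808 25.000
      vertex 13.000 0.000 25.000
    endloop
  endfacet
  facet normal 0.0000 0.0000 1.0000
    outer loop
      vertex 26.000 13.000 25.000
      vertex 13.000 0.000 25.000
      vertex 22.192 3.808 25.000
    endloop
  endfacet
  facet normal 0.9239 0.3827 0.0000
    outer loop
      vertex 26.000 13.000 0.000
      vertex 22.192 22.192 0.000
      vertex 22.192 22.192 25.000
    endloop
  endfacet
  facet normal 0.9239 0.3827 0.0000
    outer loop
      vertex 26.000 13.000 0.000
      vertex 22.192 22.192 25.000
      vertex 26.000 13.000 25.000
    endloop
  endfacet
  facet normal 0.3827 0.9239 0.0000
    outer loop
      vertex 22.192 22.192 0.000
      vertex 13.000 26.000 0.000
      vertex 13.000 26.000 25.000
    endloop
  endfacet
  facet normal 0.3827 0.9239 0.0000
    outer loop
      vertex 22.192 22.192 0.000
      vertex 13.000 26.000 25.000
      vertex 22.192 22.192 25.000
    endloop
  endfacet
  facet normal -0.3827 0.9239 0.0000
    outer loop
      vertex 13.000 26.000 0.000
      vertex 3.808 22.192 0.000
      vertex 3.808 22.192 25.000
    endloop
  endfacet
  facet normal -0.3827 0.9239 0.0000
    outer loop
      vertex 13.000 26.000 0.000
      vertex 3.808 22.192 25.000
      vertex 13.000 26.000 25.000
    endloop
  endfacet
  facet normal -0.9239 0.3827 0.0000
    outer loop
      vertex 3.808 22.192 0.000
      vertex 0.000 13.000 0.000
      vertex 0.000 13.000 25.000
    endloop
  endfacet
  facet normal -0.9239 0.3827 0.0000
    outer loop
      vertex 3.808 22.192 0.000
      vertex 0.000 13.000 25.000
      vertex 3.808 22.192 25.000
    endloop
  endfacet
  facet normal -0.9239 -0.3827 0.0000
    outer loop
      vertex 0.000 13.000 0.000
      vertex 3.808 3.808 0.000
      vertex 3.808 3.808 25.000
    endloop
  endfacet
  facet normal -0.9239 -0.3827 0.0000
    outer loop
      vertex 0.000 13.000 0.000
      vertex 3.808 3.808 25.000
      vertex 0.000 13.000 25.000
    endloop
  endfacet
  facet normal -0.3827 -0.9239 0.0000
    outer loop
      vertex 3.808 3.808 0.000
      vertex 13.000 0.000 0.000
      vertex 13.000 0.000 25.000
    endloop
  endfacet
  facet normal -0.3827 -0.9239 0.0000
    outer loop
      vertex 3.808 3.808 0.000
      vertex 13.000 0.000 25.000
      vertex 3.808 3.808 25.000
    endloop
  endfacet
  facet normal 0.3827 -0.9239 0.0000
    outer loop
      vertex 13.000 0.000 0.000
      vertex 22.192 3.808 0.000
      vertex 22.192 3.808 25.000
    endloop
  endfacet
  facet normal 0.3827 -0.9239 0.0000
    outer loop
      vertex 13.000 0.000 0.000
      vertex 22.192 3.808 25.000
      vertex 13.000 0.000 25.000
    endloop
  endfacet
  facet normal 0.9239 -0.3827 0.0000
    outer loop
      vertex 22.192 3.808 0.000
      vertex 26.000 13.000 0.000
      vertex 26.000 13.000 25.000
    endloop
  endfacet
  facet normal 0.9239 -0.3827 0.0000
    outer loop
      vertex 22.192 3.808 0.000
      vertex 26.000 13.000 25.000
      vertex 22.192 3.808 25.000
    endloop
  endfacet
endsolid part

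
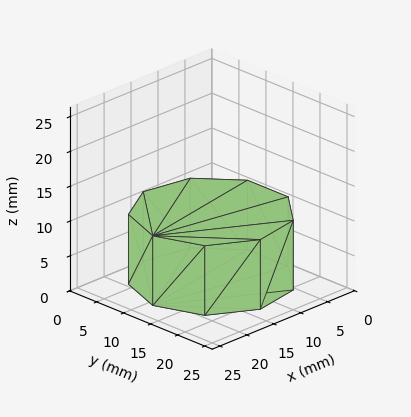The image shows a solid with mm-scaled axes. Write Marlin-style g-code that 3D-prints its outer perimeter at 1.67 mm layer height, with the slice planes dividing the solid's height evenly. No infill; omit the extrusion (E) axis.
Reading the render: the shape is a regular 9-sided prism (a cylinder approximated with 9 flat sides), circumscribed radius ≈ 11 mm, height ≈ 10 mm (dimensions read to the nearest mm from the axis ticks). For the g-code, the solid's height is divided into equal slices at the stated Δz and each level perimeter traced with G1 moves after a G0 lift.

; perimeter-only toolpath
G21 ; units = mm
G90 ; absolute positioning
G28 ; home
; layer 1
G0 Z1.67
G0 X22.00 Y11.00
G1 X19.43 Y18.07
G1 X12.91 Y21.83
G1 X5.50 Y20.53
G1 X0.66 Y14.76
G1 X0.66 Y7.24
G1 X5.50 Y1.47
G1 X12.91 Y0.17
G1 X19.43 Y3.93
G1 X22.00 Y11.00
; layer 2
G0 Z3.33
G0 X22.00 Y11.00
G1 X19.43 Y18.07
G1 X12.91 Y21.83
G1 X5.50 Y20.53
G1 X0.66 Y14.76
G1 X0.66 Y7.24
G1 X5.50 Y1.47
G1 X12.91 Y0.17
G1 X19.43 Y3.93
G1 X22.00 Y11.00
; layer 3
G0 Z5.00
G0 X22.00 Y11.00
G1 X19.43 Y18.07
G1 X12.91 Y21.83
G1 X5.50 Y20.53
G1 X0.66 Y14.76
G1 X0.66 Y7.24
G1 X5.50 Y1.47
G1 X12.91 Y0.17
G1 X19.43 Y3.93
G1 X22.00 Y11.00
; layer 4
G0 Z6.67
G0 X22.00 Y11.00
G1 X19.43 Y18.07
G1 X12.91 Y21.83
G1 X5.50 Y20.53
G1 X0.66 Y14.76
G1 X0.66 Y7.24
G1 X5.50 Y1.47
G1 X12.91 Y0.17
G1 X19.43 Y3.93
G1 X22.00 Y11.00
; layer 5
G0 Z8.33
G0 X22.00 Y11.00
G1 X19.43 Y18.07
G1 X12.91 Y21.83
G1 X5.50 Y20.53
G1 X0.66 Y14.76
G1 X0.66 Y7.24
G1 X5.50 Y1.47
G1 X12.91 Y0.17
G1 X19.43 Y3.93
G1 X22.00 Y11.00
; layer 6
G0 Z10.00
G0 X22.00 Y11.00
G1 X19.43 Y18.07
G1 X12.91 Y21.83
G1 X5.50 Y20.53
G1 X0.66 Y14.76
G1 X0.66 Y7.24
G1 X5.50 Y1.47
G1 X12.91 Y0.17
G1 X19.43 Y3.93
G1 X22.00 Y11.00
M2 ; end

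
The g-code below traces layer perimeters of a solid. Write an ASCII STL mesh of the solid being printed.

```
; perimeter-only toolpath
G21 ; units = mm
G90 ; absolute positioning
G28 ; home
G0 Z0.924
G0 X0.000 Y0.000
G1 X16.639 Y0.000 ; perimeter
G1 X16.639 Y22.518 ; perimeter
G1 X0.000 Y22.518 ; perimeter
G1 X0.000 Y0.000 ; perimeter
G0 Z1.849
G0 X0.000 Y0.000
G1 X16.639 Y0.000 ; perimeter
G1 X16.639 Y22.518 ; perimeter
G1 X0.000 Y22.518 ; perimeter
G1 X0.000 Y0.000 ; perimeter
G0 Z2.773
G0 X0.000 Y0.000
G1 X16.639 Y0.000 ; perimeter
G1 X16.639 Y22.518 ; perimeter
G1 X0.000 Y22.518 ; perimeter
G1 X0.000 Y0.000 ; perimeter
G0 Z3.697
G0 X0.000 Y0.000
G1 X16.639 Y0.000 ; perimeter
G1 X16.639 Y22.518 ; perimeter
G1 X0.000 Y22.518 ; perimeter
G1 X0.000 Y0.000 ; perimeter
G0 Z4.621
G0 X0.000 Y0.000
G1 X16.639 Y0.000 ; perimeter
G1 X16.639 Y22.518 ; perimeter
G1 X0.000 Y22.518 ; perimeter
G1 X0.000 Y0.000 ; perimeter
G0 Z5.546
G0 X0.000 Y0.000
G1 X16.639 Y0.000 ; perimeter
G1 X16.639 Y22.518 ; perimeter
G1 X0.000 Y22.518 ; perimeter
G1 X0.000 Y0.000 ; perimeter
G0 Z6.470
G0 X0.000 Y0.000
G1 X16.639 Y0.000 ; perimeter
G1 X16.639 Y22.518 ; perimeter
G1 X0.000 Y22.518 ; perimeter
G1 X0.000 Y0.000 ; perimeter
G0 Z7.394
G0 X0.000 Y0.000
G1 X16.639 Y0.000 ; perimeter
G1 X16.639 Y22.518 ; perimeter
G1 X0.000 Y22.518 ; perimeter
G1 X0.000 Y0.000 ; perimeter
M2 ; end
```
solid part
  facet normal 0.0000 0.0000 -1.0000
    outer loop
      vertex 16.639 22.518 0.000
      vertex 16.639 0.000 0.000
      vertex 0.000 0.000 0.000
    endloop
  endfacet
  facet normal 0.0000 0.0000 -1.0000
    outer loop
      vertex 0.000 22.518 0.000
      vertex 16.639 22.518 0.000
      vertex 0.000 0.000 0.000
    endloop
  endfacet
  facet normal 0.0000 0.0000 1.0000
    outer loop
      vertex 0.000 0.000 7.394
      vertex 16.639 0.000 7.394
      vertex 16.639 22.518 7.394
    endloop
  endfacet
  facet normal 0.0000 0.0000 1.0000
    outer loop
      vertex 0.000 0.000 7.394
      vertex 16.639 22.518 7.394
      vertex 0.000 22.518 7.394
    endloop
  endfacet
  facet normal 0.0000 -1.0000 0.0000
    outer loop
      vertex 0.000 0.000 0.000
      vertex 16.639 0.000 0.000
      vertex 16.639 0.000 7.394
    endloop
  endfacet
  facet normal 0.0000 -1.0000 0.0000
    outer loop
      vertex 0.000 0.000 0.000
      vertex 16.639 0.000 7.394
      vertex 0.000 0.000 7.394
    endloop
  endfacet
  facet normal 0.0000 1.0000 0.0000
    outer loop
      vertex 16.639 22.518 7.394
      vertex 16.639 22.518 0.000
      vertex 0.000 22.518 0.000
    endloop
  endfacet
  facet normal 0.0000 1.0000 0.0000
    outer loop
      vertex 0.000 22.518 7.394
      vertex 16.639 22.518 7.394
      vertex 0.000 22.518 0.000
    endloop
  endfacet
  facet normal -1.0000 0.0000 0.0000
    outer loop
      vertex 0.000 22.518 7.394
      vertex 0.000 22.518 0.000
      vertex 0.000 0.000 0.000
    endloop
  endfacet
  facet normal -1.0000 0.0000 0.0000
    outer loop
      vertex 0.000 0.000 7.394
      vertex 0.000 22.518 7.394
      vertex 0.000 0.000 0.000
    endloop
  endfacet
  facet normal 1.0000 0.0000 0.0000
    outer loop
      vertex 16.639 0.000 0.000
      vertex 16.639 22.518 0.000
      vertex 16.639 22.518 7.394
    endloop
  endfacet
  facet normal 1.0000 0.0000 0.0000
    outer loop
      vertex 16.639 0.000 0.000
      vertex 16.639 22.518 7.394
      vertex 16.639 0.000 7.394
    endloop
  endfacet
endsolid part

The G0 Z moves step by Δz≈0.924 mm. Every layer's G1 loop is the same polygon, so the solid is a straight extrusion of it from z=0 to z≈7.39. Closing with flat bottom and top caps and triangulating gives 12 facets — a rectangular box, roughly 16.6 × 22.5 mm footprint and 7.39 mm tall.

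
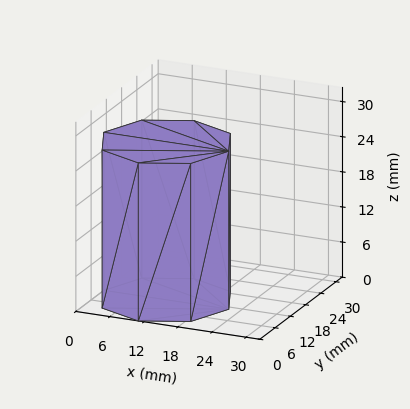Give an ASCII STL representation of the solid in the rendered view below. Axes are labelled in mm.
Reading the render: the shape is a regular 8-sided prism (a cylinder approximated with 8 flat sides), circumscribed radius ≈ 11 mm, height ≈ 27 mm (dimensions read to the nearest mm from the axis ticks). For the STL, each face is triangulated and given an outward normal.

solid part
  facet normal 0.0000 0.0000 -1.0000
    outer loop
      vertex 11.0 22.0 0.0
      vertex 18.8 18.8 0.0
      vertex 22.0 11.0 0.0
    endloop
  endfacet
  facet normal 0.0000 0.0000 -1.0000
    outer loop
      vertex 3.2 18.8 0.0
      vertex 11.0 22.0 0.0
      vertex 22.0 11.0 0.0
    endloop
  endfacet
  facet normal 0.0000 0.0000 -1.0000
    outer loop
      vertex 0.0 11.0 0.0
      vertex 3.2 18.8 0.0
      vertex 22.0 11.0 0.0
    endloop
  endfacet
  facet normal 0.0000 0.0000 -1.0000
    outer loop
      vertex 3.2 3.2 0.0
      vertex 0.0 11.0 0.0
      vertex 22.0 11.0 0.0
    endloop
  endfacet
  facet normal 0.0000 0.0000 -1.0000
    outer loop
      vertex 11.0 0.0 0.0
      vertex 3.2 3.2 0.0
      vertex 22.0 11.0 0.0
    endloop
  endfacet
  facet normal 0.0000 0.0000 -1.0000
    outer loop
      vertex 18.8 3.2 0.0
      vertex 11.0 0.0 0.0
      vertex 22.0 11.0 0.0
    endloop
  endfacet
  facet normal 0.0000 0.0000 1.0000
    outer loop
      vertex 22.0 11.0 27.0
      vertex 18.8 18.8 27.0
      vertex 11.0 22.0 27.0
    endloop
  endfacet
  facet normal 0.0000 0.0000 1.0000
    outer loop
      vertex 22.0 11.0 27.0
      vertex 11.0 22.0 27.0
      vertex 3.2 18.8 27.0
    endloop
  endfacet
  facet normal 0.0000 0.0000 1.0000
    outer loop
      vertex 22.0 11.0 27.0
      vertex 3.2 18.8 27.0
      vertex 0.0 11.0 27.0
    endloop
  endfacet
  facet normal 0.0000 0.0000 1.0000
    outer loop
      vertex 22.0 11.0 27.0
      vertex 0.0 11.0 27.0
      vertex 3.2 3.2 27.0
    endloop
  endfacet
  facet normal 0.0000 0.0000 1.0000
    outer loop
      vertex 22.0 11.0 27.0
      vertex 3.2 3.2 27.0
      vertex 11.0 0.0 27.0
    endloop
  endfacet
  facet normal 0.0000 0.0000 1.0000
    outer loop
      vertex 22.0 11.0 27.0
      vertex 11.0 0.0 27.0
      vertex 18.8 3.2 27.0
    endloop
  endfacet
  facet normal 0.9252 0.3796 0.0000
    outer loop
      vertex 22.0 11.0 0.0
      vertex 18.8 18.8 0.0
      vertex 18.8 18.8 27.0
    endloop
  endfacet
  facet normal 0.9252 0.3796 0.0000
    outer loop
      vertex 22.0 11.0 0.0
      vertex 18.8 18.8 27.0
      vertex 22.0 11.0 27.0
    endloop
  endfacet
  facet normal 0.3796 0.9252 0.0000
    outer loop
      vertex 18.8 18.8 0.0
      vertex 11.0 22.0 0.0
      vertex 11.0 22.0 27.0
    endloop
  endfacet
  facet normal 0.3796 0.9252 0.0000
    outer loop
      vertex 18.8 18.8 0.0
      vertex 11.0 22.0 27.0
      vertex 18.8 18.8 27.0
    endloop
  endfacet
  facet normal -0.3796 0.9252 0.0000
    outer loop
      vertex 11.0 22.0 0.0
      vertex 3.2 18.8 0.0
      vertex 3.2 18.8 27.0
    endloop
  endfacet
  facet normal -0.3796 0.9252 0.0000
    outer loop
      vertex 11.0 22.0 0.0
      vertex 3.2 18.8 27.0
      vertex 11.0 22.0 27.0
    endloop
  endfacet
  facet normal -0.9252 0.3796 0.0000
    outer loop
      vertex 3.2 18.8 0.0
      vertex 0.0 11.0 0.0
      vertex 0.0 11.0 27.0
    endloop
  endfacet
  facet normal -0.9252 0.3796 0.0000
    outer loop
      vertex 3.2 18.8 0.0
      vertex 0.0 11.0 27.0
      vertex 3.2 18.8 27.0
    endloop
  endfacet
  facet normal -0.9252 -0.3796 0.0000
    outer loop
      vertex 0.0 11.0 0.0
      vertex 3.2 3.2 0.0
      vertex 3.2 3.2 27.0
    endloop
  endfacet
  facet normal -0.9252 -0.3796 0.0000
    outer loop
      vertex 0.0 11.0 0.0
      vertex 3.2 3.2 27.0
      vertex 0.0 11.0 27.0
    endloop
  endfacet
  facet normal -0.3796 -0.9252 0.0000
    outer loop
      vertex 3.2 3.2 0.0
      vertex 11.0 0.0 0.0
      vertex 11.0 0.0 27.0
    endloop
  endfacet
  facet normal -0.3796 -0.9252 0.0000
    outer loop
      vertex 3.2 3.2 0.0
      vertex 11.0 0.0 27.0
      vertex 3.2 3.2 27.0
    endloop
  endfacet
  facet normal 0.3796 -0.9252 0.0000
    outer loop
      vertex 11.0 0.0 0.0
      vertex 18.8 3.2 0.0
      vertex 18.8 3.2 27.0
    endloop
  endfacet
  facet normal 0.3796 -0.9252 0.0000
    outer loop
      vertex 11.0 0.0 0.0
      vertex 18.8 3.2 27.0
      vertex 11.0 0.0 27.0
    endloop
  endfacet
  facet normal 0.9252 -0.3796 0.0000
    outer loop
      vertex 18.8 3.2 0.0
      vertex 22.0 11.0 0.0
      vertex 22.0 11.0 27.0
    endloop
  endfacet
  facet normal 0.9252 -0.3796 0.0000
    outer loop
      vertex 18.8 3.2 0.0
      vertex 22.0 11.0 27.0
      vertex 18.8 3.2 27.0
    endloop
  endfacet
endsolid part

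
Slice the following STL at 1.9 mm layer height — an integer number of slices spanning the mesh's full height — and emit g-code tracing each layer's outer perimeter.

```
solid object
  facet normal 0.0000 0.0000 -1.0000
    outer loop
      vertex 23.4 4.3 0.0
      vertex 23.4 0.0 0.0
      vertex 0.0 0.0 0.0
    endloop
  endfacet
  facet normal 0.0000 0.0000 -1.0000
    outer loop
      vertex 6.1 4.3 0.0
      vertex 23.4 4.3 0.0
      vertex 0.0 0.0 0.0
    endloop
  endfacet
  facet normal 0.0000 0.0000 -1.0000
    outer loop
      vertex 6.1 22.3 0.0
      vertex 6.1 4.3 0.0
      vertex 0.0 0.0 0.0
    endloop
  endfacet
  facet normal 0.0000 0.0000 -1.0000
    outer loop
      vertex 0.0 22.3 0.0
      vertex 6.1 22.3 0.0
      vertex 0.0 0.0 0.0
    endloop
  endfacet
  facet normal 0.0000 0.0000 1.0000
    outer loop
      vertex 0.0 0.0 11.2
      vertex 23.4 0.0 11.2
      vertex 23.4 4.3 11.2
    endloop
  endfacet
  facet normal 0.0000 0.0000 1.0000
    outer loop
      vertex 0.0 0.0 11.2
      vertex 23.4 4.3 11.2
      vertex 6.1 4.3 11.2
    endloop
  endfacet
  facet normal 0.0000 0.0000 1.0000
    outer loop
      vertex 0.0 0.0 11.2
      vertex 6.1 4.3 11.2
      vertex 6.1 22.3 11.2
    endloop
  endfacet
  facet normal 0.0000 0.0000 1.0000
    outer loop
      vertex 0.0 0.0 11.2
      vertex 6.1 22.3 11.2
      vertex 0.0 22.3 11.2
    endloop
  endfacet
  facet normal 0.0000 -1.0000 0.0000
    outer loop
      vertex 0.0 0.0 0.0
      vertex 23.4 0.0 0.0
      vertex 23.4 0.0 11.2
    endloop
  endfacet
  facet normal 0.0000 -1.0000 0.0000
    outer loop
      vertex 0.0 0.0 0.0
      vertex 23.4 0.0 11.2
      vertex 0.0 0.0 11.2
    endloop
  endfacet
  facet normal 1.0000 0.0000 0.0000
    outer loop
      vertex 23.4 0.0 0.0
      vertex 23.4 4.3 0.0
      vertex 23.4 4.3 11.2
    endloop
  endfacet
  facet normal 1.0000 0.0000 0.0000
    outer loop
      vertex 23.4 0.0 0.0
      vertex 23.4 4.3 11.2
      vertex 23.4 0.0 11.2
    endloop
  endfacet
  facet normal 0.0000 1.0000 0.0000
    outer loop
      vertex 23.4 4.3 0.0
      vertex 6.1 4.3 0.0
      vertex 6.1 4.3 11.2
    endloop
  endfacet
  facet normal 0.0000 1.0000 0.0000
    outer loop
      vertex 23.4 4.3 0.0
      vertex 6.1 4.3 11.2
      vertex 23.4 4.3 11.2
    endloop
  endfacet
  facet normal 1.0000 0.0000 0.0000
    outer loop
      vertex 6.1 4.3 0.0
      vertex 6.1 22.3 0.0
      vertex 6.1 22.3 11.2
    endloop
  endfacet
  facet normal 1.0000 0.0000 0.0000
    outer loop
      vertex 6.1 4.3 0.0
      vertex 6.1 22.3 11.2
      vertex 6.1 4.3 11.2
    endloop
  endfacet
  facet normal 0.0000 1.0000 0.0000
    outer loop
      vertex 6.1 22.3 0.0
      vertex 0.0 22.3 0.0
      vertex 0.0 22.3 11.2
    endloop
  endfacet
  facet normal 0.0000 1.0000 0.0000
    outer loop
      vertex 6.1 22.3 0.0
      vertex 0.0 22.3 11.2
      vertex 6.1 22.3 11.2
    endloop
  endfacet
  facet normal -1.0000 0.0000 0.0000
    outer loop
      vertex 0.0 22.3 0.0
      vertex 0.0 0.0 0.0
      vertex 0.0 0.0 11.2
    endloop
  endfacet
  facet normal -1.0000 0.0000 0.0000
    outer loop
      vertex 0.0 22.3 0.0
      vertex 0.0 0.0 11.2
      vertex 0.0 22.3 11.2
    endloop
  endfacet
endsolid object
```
; perimeter-only toolpath
G21 ; units = mm
G90 ; absolute positioning
G28 ; home
; layer 1
G0 Z1.9
G0 X0.0 Y0.0
G1 X23.4 Y0.0
G1 X23.4 Y4.3
G1 X6.1 Y4.3
G1 X6.1 Y22.3
G1 X0.0 Y22.3
G1 X0.0 Y0.0
; layer 2
G0 Z3.7
G0 X0.0 Y0.0
G1 X23.4 Y0.0
G1 X23.4 Y4.3
G1 X6.1 Y4.3
G1 X6.1 Y22.3
G1 X0.0 Y22.3
G1 X0.0 Y0.0
; layer 3
G0 Z5.6
G0 X0.0 Y0.0
G1 X23.4 Y0.0
G1 X23.4 Y4.3
G1 X6.1 Y4.3
G1 X6.1 Y22.3
G1 X0.0 Y22.3
G1 X0.0 Y0.0
; layer 4
G0 Z7.5
G0 X0.0 Y0.0
G1 X23.4 Y0.0
G1 X23.4 Y4.3
G1 X6.1 Y4.3
G1 X6.1 Y22.3
G1 X0.0 Y22.3
G1 X0.0 Y0.0
; layer 5
G0 Z9.3
G0 X0.0 Y0.0
G1 X23.4 Y0.0
G1 X23.4 Y4.3
G1 X6.1 Y4.3
G1 X6.1 Y22.3
G1 X0.0 Y22.3
G1 X0.0 Y0.0
; layer 6
G0 Z11.2
G0 X0.0 Y0.0
G1 X23.4 Y0.0
G1 X23.4 Y4.3
G1 X6.1 Y4.3
G1 X6.1 Y22.3
G1 X0.0 Y22.3
G1 X0.0 Y0.0
M2 ; end

The solid is an L-shaped prism: outer 23.4 × 22.3 mm, arm thicknesses ≈ 4.3 mm (horizontal) and 6.1 mm (vertical), extruded 11.2 mm in z. Slicing at Δz = 1.9 mm — 6 equal slices spanning the solid's height, so layer i sits at z = i·h/6 — gives 6 non-empty perimeters. Each is a 6-segment closed polygon; G0 lifts to the layer z and rapids to the start vertex, then G1 traces the edges.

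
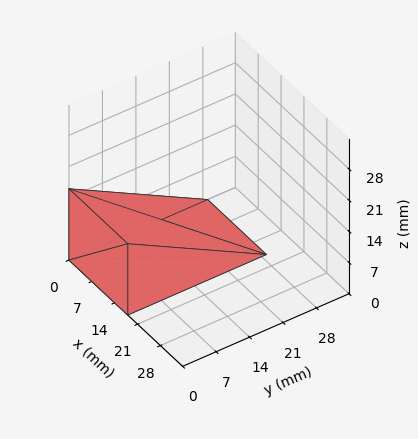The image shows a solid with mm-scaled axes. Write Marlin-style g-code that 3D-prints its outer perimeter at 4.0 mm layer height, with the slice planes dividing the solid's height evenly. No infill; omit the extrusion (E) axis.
Reading the render: the shape is a wedge (ramp): 18 × 29 mm base, rising to 16 mm along the y=0 edge and sloping linearly to z=0 at y=29 (dimensions read to the nearest mm from the axis ticks). For the g-code, the solid's height is divided into equal slices at the stated Δz and each level perimeter traced with G1 moves after a G0 lift.

; perimeter-only toolpath
G21 ; units = mm
G90 ; absolute positioning
G28 ; home
; layer 1
G0 Z4.0
G0 X0.0 Y0.0
G1 X18.0 Y0.0
G1 X18.0 Y21.8
G1 X0.0 Y21.8
G1 X0.0 Y0.0
; layer 2
G0 Z8.0
G0 X0.0 Y0.0
G1 X18.0 Y0.0
G1 X18.0 Y14.5
G1 X0.0 Y14.5
G1 X0.0 Y0.0
; layer 3
G0 Z12.0
G0 X0.0 Y0.0
G1 X18.0 Y0.0
G1 X18.0 Y7.2
G1 X0.0 Y7.2
G1 X0.0 Y0.0
M2 ; end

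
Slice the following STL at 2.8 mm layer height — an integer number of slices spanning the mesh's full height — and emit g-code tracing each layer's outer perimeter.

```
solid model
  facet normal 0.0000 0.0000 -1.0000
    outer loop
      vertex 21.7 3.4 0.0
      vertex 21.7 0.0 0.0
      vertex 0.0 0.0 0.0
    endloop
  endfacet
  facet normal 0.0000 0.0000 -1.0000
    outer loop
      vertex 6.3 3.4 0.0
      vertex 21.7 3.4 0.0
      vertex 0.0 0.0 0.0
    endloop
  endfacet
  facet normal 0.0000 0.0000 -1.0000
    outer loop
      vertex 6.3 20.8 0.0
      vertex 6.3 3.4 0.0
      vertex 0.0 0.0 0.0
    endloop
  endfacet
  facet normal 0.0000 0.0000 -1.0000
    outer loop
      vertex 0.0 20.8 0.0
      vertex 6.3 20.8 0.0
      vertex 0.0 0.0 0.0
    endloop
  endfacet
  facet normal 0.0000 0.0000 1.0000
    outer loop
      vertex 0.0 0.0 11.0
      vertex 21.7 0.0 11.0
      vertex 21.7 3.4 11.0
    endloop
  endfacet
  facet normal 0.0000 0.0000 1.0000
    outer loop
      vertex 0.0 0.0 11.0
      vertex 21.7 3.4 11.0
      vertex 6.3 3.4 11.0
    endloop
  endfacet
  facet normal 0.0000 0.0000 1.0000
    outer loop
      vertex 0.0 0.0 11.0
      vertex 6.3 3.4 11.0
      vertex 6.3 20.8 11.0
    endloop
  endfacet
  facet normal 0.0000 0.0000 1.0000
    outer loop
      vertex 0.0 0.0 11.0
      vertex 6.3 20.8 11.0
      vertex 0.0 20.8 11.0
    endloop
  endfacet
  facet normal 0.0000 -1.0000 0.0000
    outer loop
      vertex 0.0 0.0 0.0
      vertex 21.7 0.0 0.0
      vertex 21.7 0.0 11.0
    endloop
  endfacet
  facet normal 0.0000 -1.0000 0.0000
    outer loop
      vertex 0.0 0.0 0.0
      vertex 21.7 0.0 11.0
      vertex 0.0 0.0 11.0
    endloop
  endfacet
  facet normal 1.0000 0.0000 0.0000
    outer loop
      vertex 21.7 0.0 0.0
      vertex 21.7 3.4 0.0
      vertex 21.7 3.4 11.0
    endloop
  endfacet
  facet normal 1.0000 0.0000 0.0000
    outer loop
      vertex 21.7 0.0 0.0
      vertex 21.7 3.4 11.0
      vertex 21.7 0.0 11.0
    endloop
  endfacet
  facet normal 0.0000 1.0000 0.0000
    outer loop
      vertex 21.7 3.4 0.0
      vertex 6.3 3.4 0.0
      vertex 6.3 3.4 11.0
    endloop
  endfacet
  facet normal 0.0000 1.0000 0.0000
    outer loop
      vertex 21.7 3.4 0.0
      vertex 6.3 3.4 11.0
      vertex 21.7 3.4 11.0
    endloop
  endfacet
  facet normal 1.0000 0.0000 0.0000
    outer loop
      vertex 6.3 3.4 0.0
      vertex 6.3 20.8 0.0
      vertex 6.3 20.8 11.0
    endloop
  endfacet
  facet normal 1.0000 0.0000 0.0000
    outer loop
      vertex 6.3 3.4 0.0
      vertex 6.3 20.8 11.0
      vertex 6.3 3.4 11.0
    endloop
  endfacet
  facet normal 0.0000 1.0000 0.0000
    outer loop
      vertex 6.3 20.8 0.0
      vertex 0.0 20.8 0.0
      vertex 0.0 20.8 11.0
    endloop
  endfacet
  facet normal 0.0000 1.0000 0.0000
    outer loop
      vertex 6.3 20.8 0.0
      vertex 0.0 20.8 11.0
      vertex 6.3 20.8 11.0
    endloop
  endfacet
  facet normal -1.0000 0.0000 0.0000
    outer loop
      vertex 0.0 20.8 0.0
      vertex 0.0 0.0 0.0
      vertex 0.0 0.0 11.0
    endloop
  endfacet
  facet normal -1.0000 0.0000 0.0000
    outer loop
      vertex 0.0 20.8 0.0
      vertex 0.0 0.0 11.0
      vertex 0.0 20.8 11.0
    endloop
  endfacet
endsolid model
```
; perimeter-only toolpath
G21 ; units = mm
G90 ; absolute positioning
G28 ; home
; layer 1
G0 Z2.8
G0 X0.0 Y0.0
G1 X21.7 Y0.0
G1 X21.7 Y3.4
G1 X6.3 Y3.4
G1 X6.3 Y20.8
G1 X0.0 Y20.8
G1 X0.0 Y0.0
; layer 2
G0 Z5.5
G0 X0.0 Y0.0
G1 X21.7 Y0.0
G1 X21.7 Y3.4
G1 X6.3 Y3.4
G1 X6.3 Y20.8
G1 X0.0 Y20.8
G1 X0.0 Y0.0
; layer 3
G0 Z8.2
G0 X0.0 Y0.0
G1 X21.7 Y0.0
G1 X21.7 Y3.4
G1 X6.3 Y3.4
G1 X6.3 Y20.8
G1 X0.0 Y20.8
G1 X0.0 Y0.0
; layer 4
G0 Z11.0
G0 X0.0 Y0.0
G1 X21.7 Y0.0
G1 X21.7 Y3.4
G1 X6.3 Y3.4
G1 X6.3 Y20.8
G1 X0.0 Y20.8
G1 X0.0 Y0.0
M2 ; end

The solid is an L-shaped prism: outer 21.7 × 20.8 mm, arm thicknesses ≈ 3.4 mm (horizontal) and 6.3 mm (vertical), extruded 11 mm in z. Slicing at Δz = 2.8 mm — 4 equal slices spanning the solid's height, so layer i sits at z = i·h/4 — gives 4 non-empty perimeters. Each is a 6-segment closed polygon; G0 lifts to the layer z and rapids to the start vertex, then G1 traces the edges.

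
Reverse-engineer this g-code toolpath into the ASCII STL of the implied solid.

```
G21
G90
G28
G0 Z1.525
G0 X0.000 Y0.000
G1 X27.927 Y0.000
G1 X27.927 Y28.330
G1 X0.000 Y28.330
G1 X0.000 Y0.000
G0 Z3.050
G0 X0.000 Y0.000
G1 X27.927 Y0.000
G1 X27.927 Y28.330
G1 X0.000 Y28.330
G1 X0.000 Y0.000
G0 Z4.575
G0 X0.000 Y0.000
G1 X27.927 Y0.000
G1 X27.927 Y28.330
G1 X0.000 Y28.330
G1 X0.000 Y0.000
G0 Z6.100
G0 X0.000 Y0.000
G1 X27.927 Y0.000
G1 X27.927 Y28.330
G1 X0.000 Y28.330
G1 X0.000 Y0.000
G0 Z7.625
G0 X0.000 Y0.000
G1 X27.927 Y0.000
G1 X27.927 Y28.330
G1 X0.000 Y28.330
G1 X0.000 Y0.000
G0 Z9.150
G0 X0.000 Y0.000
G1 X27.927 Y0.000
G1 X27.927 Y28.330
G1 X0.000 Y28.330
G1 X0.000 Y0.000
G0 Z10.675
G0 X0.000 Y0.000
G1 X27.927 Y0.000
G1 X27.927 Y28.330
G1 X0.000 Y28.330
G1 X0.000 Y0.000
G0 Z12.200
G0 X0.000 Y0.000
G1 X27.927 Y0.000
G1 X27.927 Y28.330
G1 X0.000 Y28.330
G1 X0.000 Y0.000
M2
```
solid part
  facet normal 0.0000 0.0000 -1.0000
    outer loop
      vertex 27.927 28.330 0.000
      vertex 27.927 0.000 0.000
      vertex 0.000 0.000 0.000
    endloop
  endfacet
  facet normal 0.0000 0.0000 -1.0000
    outer loop
      vertex 0.000 28.330 0.000
      vertex 27.927 28.330 0.000
      vertex 0.000 0.000 0.000
    endloop
  endfacet
  facet normal 0.0000 0.0000 1.0000
    outer loop
      vertex 0.000 0.000 12.200
      vertex 27.927 0.000 12.200
      vertex 27.927 28.330 12.200
    endloop
  endfacet
  facet normal 0.0000 0.0000 1.0000
    outer loop
      vertex 0.000 0.000 12.200
      vertex 27.927 28.330 12.200
      vertex 0.000 28.330 12.200
    endloop
  endfacet
  facet normal 0.0000 -1.0000 0.0000
    outer loop
      vertex 0.000 0.000 0.000
      vertex 27.927 0.000 0.000
      vertex 27.927 0.000 12.200
    endloop
  endfacet
  facet normal 0.0000 -1.0000 0.0000
    outer loop
      vertex 0.000 0.000 0.000
      vertex 27.927 0.000 12.200
      vertex 0.000 0.000 12.200
    endloop
  endfacet
  facet normal 0.0000 1.0000 0.0000
    outer loop
      vertex 27.927 28.330 12.200
      vertex 27.927 28.330 0.000
      vertex 0.000 28.330 0.000
    endloop
  endfacet
  facet normal 0.0000 1.0000 0.0000
    outer loop
      vertex 0.000 28.330 12.200
      vertex 27.927 28.330 12.200
      vertex 0.000 28.330 0.000
    endloop
  endfacet
  facet normal -1.0000 0.0000 0.0000
    outer loop
      vertex 0.000 28.330 12.200
      vertex 0.000 28.330 0.000
      vertex 0.000 0.000 0.000
    endloop
  endfacet
  facet normal -1.0000 0.0000 0.0000
    outer loop
      vertex 0.000 0.000 12.200
      vertex 0.000 28.330 12.200
      vertex 0.000 0.000 0.000
    endloop
  endfacet
  facet normal 1.0000 0.0000 0.0000
    outer loop
      vertex 27.927 0.000 0.000
      vertex 27.927 28.330 0.000
      vertex 27.927 28.330 12.200
    endloop
  endfacet
  facet normal 1.0000 0.0000 0.0000
    outer loop
      vertex 27.927 0.000 0.000
      vertex 27.927 28.330 12.200
      vertex 27.927 0.000 12.200
    endloop
  endfacet
endsolid part

The G0 Z moves step by Δz≈1.525 mm. Every layer's G1 loop is the same polygon, so the solid is a straight extrusion of it from z=0 to z≈12.2. Closing with flat bottom and top caps and triangulating gives 12 facets — a rectangular box, roughly 27.9 × 28.3 mm footprint and 12.2 mm tall.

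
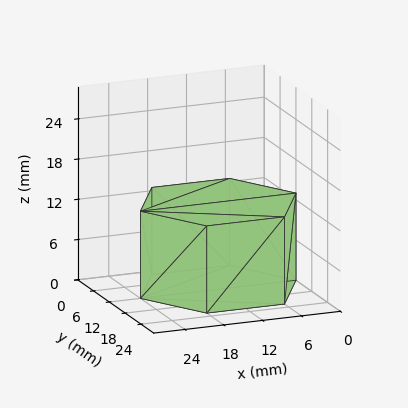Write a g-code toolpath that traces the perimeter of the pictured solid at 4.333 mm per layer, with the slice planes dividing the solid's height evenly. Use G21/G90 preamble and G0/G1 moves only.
Reading the render: the shape is a regular 6-sided prism (a cylinder approximated with 6 flat sides), circumscribed radius ≈ 12 mm, height ≈ 13 mm (dimensions read to the nearest mm from the axis ticks). For the g-code, the solid's height is divided into equal slices at the stated Δz and each level perimeter traced with G1 moves after a G0 lift.

; perimeter-only toolpath
G21 ; units = mm
G90 ; absolute positioning
G28 ; home
; layer 1
G0 Z4.333
G0 X24.000 Y12.000
G1 X18.000 Y22.392
G1 X6.000 Y22.392
G1 X0.000 Y12.000
G1 X6.000 Y1.608
G1 X18.000 Y1.608
G1 X24.000 Y12.000
; layer 2
G0 Z8.667
G0 X24.000 Y12.000
G1 X18.000 Y22.392
G1 X6.000 Y22.392
G1 X0.000 Y12.000
G1 X6.000 Y1.608
G1 X18.000 Y1.608
G1 X24.000 Y12.000
; layer 3
G0 Z13.000
G0 X24.000 Y12.000
G1 X18.000 Y22.392
G1 X6.000 Y22.392
G1 X0.000 Y12.000
G1 X6.000 Y1.608
G1 X18.000 Y1.608
G1 X24.000 Y12.000
M2 ; end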